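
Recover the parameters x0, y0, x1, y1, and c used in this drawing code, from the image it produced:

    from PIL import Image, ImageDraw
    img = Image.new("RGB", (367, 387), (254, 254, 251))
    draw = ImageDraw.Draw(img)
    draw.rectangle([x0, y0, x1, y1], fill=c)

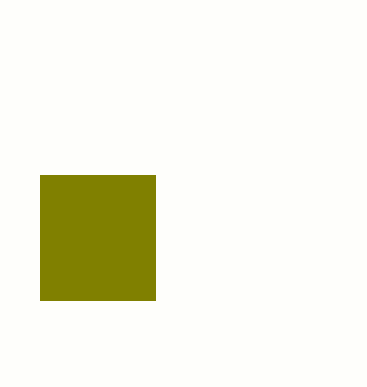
x0 = 40, y0 = 175, x1 = 155, y1 = 300, c = 'olive'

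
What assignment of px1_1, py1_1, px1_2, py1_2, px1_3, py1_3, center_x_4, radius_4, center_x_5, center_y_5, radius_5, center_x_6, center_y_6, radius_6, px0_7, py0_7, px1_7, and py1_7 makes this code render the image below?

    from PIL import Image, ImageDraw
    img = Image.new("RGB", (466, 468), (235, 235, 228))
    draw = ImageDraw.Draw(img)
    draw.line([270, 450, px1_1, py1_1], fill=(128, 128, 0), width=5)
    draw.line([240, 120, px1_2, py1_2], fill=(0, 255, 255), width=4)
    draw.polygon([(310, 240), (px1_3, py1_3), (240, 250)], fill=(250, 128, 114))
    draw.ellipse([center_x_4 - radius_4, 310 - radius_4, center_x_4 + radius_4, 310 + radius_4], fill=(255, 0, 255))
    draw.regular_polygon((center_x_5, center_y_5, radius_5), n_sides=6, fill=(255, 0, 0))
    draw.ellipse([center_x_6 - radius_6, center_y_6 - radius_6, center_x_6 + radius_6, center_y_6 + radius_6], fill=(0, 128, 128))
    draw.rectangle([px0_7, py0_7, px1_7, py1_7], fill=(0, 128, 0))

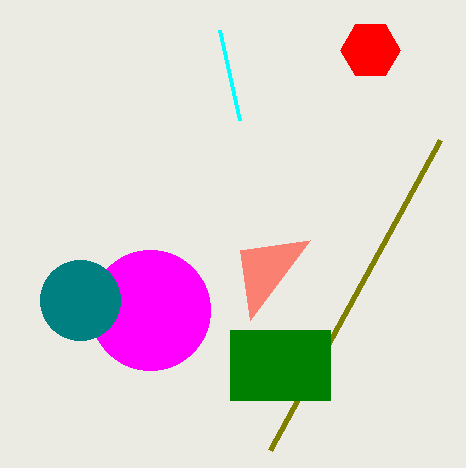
px1_1 = 440; py1_1 = 140; px1_2 = 220; py1_2 = 30; px1_3 = 250; py1_3 = 320; center_x_4 = 150; radius_4 = 60; center_x_5 = 370; center_y_5 = 50; radius_5 = 30; center_x_6 = 80; center_y_6 = 300; radius_6 = 40; px0_7 = 230; py0_7 = 330; px1_7 = 330; py1_7 = 400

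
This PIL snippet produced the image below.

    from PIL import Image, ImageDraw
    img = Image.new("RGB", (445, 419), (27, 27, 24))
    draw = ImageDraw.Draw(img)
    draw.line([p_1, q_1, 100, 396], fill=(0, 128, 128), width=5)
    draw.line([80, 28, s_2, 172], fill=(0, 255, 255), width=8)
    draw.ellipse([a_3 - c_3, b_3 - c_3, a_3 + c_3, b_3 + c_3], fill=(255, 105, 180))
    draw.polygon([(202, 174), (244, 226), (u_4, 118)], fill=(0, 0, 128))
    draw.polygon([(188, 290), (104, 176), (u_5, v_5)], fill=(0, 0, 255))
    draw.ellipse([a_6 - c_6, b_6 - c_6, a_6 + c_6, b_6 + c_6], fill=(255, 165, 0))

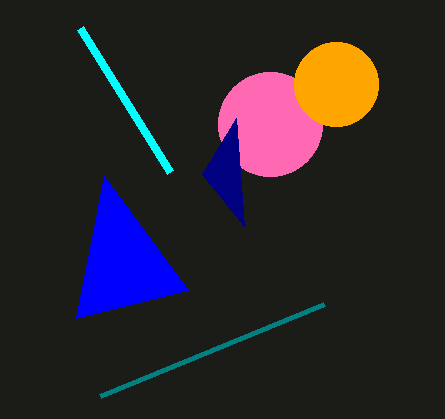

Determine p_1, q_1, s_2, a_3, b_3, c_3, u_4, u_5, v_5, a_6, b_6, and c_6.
p_1 = 324; q_1 = 304; s_2 = 170; a_3 = 270; b_3 = 124; c_3 = 52; u_4 = 236; u_5 = 76; v_5 = 318; a_6 = 336; b_6 = 84; c_6 = 42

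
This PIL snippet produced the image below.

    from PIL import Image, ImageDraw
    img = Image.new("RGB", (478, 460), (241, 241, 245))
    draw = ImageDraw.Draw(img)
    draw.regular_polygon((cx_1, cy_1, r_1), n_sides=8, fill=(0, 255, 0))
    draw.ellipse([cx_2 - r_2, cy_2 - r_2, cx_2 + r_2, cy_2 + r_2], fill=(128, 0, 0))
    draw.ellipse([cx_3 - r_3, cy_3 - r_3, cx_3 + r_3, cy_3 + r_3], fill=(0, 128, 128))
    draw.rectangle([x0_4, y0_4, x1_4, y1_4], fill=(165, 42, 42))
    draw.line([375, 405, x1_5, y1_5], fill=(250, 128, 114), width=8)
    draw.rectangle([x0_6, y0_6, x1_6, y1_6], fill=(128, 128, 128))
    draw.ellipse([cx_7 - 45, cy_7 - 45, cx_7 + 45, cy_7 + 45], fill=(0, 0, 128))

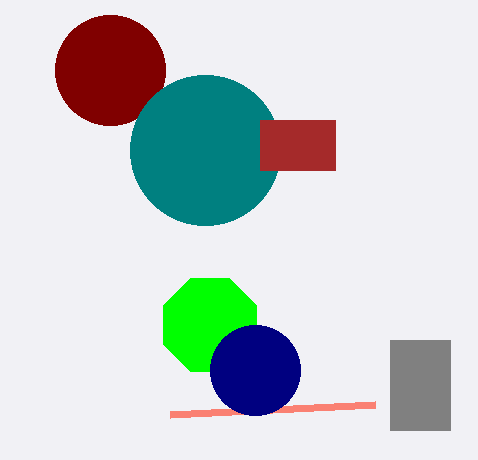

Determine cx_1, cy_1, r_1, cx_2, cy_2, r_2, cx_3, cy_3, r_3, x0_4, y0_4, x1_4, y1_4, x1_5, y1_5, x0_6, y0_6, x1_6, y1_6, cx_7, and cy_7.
cx_1 = 210; cy_1 = 325; r_1 = 50; cx_2 = 110; cy_2 = 70; r_2 = 55; cx_3 = 205; cy_3 = 150; r_3 = 75; x0_4 = 260; y0_4 = 120; x1_4 = 335; y1_4 = 170; x1_5 = 170; y1_5 = 415; x0_6 = 390; y0_6 = 340; x1_6 = 450; y1_6 = 430; cx_7 = 255; cy_7 = 370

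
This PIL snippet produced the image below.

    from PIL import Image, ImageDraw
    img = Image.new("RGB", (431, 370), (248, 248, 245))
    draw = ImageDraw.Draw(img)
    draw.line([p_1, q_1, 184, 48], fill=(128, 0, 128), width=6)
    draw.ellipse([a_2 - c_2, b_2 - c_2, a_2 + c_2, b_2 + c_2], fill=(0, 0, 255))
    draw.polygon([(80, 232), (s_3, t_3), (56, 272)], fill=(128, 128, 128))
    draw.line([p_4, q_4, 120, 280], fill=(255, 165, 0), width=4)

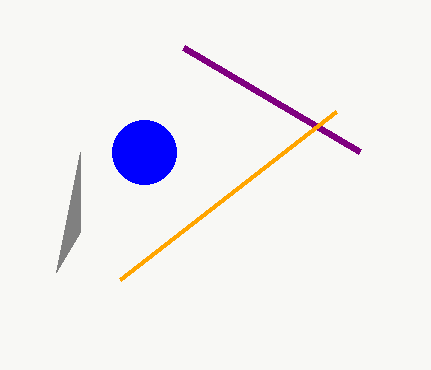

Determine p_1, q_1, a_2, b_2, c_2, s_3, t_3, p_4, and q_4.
p_1 = 360
q_1 = 152
a_2 = 144
b_2 = 152
c_2 = 32
s_3 = 80
t_3 = 152
p_4 = 336
q_4 = 112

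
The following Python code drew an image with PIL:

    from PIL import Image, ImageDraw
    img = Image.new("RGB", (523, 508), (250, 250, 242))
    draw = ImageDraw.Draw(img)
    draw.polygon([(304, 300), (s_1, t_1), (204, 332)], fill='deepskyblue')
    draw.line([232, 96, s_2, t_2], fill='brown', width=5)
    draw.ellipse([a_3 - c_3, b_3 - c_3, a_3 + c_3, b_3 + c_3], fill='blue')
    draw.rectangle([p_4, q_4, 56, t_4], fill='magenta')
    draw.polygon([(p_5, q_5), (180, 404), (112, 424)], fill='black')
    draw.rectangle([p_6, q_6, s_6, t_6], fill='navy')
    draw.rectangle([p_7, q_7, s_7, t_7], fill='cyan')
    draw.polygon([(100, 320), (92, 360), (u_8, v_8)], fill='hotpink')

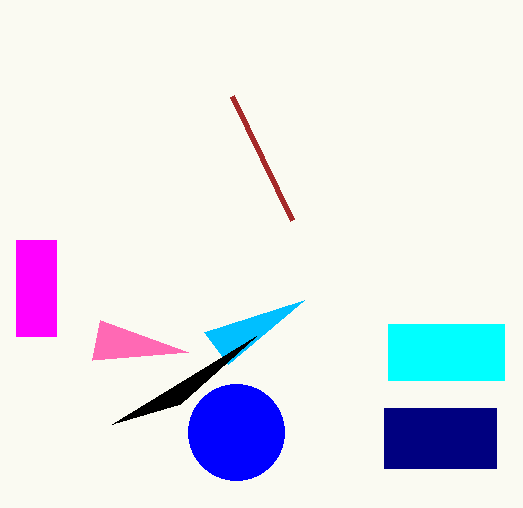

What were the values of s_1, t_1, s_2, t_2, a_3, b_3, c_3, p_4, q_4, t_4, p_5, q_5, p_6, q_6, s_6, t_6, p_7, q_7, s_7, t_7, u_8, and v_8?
s_1 = 228, t_1 = 364, s_2 = 292, t_2 = 220, a_3 = 236, b_3 = 432, c_3 = 48, p_4 = 16, q_4 = 240, t_4 = 336, p_5 = 256, q_5 = 336, p_6 = 384, q_6 = 408, s_6 = 496, t_6 = 468, p_7 = 388, q_7 = 324, s_7 = 504, t_7 = 380, u_8 = 188, v_8 = 352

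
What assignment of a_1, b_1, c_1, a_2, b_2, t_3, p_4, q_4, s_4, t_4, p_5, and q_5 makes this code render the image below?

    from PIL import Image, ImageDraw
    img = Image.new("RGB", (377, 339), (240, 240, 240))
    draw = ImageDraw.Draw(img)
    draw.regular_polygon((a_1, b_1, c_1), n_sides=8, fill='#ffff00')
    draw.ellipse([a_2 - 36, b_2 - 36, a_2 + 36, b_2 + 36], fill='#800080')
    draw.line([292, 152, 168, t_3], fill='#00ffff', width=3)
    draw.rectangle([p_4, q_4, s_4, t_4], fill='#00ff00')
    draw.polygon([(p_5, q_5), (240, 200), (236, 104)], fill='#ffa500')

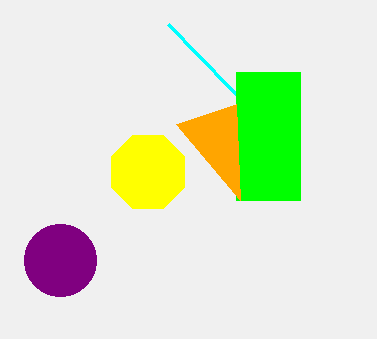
a_1 = 148
b_1 = 172
c_1 = 40
a_2 = 60
b_2 = 260
t_3 = 24
p_4 = 236
q_4 = 72
s_4 = 300
t_4 = 200
p_5 = 176
q_5 = 124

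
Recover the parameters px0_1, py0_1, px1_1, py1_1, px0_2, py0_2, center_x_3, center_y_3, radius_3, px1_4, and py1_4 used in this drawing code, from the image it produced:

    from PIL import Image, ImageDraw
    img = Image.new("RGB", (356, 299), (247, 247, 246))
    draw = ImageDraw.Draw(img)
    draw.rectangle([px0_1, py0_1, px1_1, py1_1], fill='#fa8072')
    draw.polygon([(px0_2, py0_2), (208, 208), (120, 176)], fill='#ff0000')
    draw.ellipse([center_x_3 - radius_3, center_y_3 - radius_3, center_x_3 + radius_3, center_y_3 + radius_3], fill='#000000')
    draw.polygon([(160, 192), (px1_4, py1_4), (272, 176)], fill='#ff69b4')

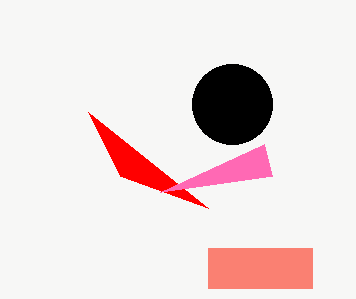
px0_1 = 208, py0_1 = 248, px1_1 = 312, py1_1 = 288, px0_2 = 88, py0_2 = 112, center_x_3 = 232, center_y_3 = 104, radius_3 = 40, px1_4 = 264, py1_4 = 144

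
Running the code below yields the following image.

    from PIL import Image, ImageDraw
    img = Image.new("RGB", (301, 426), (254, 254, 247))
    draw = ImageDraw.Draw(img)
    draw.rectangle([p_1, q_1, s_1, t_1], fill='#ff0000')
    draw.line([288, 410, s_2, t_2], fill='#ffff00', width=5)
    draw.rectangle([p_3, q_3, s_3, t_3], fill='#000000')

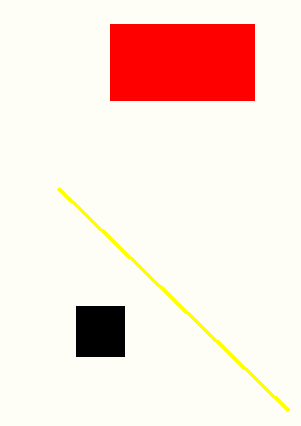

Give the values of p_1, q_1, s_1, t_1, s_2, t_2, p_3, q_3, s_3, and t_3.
p_1 = 110
q_1 = 24
s_1 = 254
t_1 = 100
s_2 = 58
t_2 = 188
p_3 = 76
q_3 = 306
s_3 = 124
t_3 = 356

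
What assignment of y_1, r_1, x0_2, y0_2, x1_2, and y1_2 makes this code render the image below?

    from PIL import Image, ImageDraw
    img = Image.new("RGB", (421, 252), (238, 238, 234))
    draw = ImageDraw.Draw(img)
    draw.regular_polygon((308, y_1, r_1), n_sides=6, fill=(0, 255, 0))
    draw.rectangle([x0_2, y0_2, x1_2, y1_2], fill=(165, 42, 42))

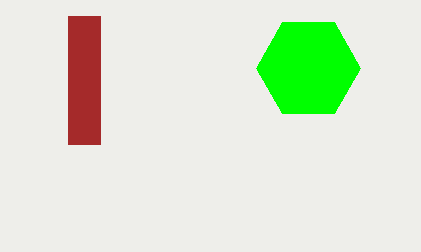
y_1 = 68, r_1 = 52, x0_2 = 68, y0_2 = 16, x1_2 = 100, y1_2 = 144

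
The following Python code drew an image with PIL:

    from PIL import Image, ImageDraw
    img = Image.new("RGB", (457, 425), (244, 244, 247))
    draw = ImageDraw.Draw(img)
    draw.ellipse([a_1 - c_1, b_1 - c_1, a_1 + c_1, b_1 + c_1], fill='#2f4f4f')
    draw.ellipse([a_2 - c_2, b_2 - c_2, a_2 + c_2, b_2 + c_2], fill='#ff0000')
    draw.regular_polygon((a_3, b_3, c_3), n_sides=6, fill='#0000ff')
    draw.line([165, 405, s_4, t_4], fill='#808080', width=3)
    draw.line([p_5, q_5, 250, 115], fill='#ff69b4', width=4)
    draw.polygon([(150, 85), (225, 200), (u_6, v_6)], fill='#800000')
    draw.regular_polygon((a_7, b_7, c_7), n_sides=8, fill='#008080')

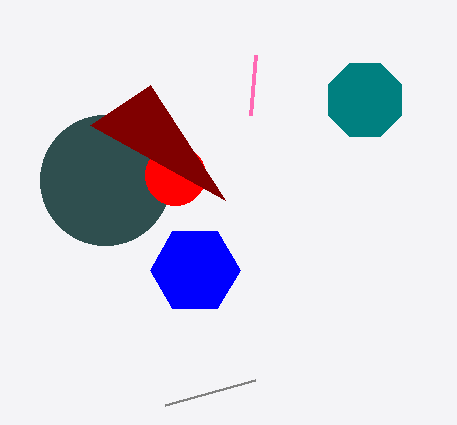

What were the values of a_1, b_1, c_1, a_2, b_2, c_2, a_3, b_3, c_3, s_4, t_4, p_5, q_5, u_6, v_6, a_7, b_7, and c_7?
a_1 = 105; b_1 = 180; c_1 = 65; a_2 = 175; b_2 = 175; c_2 = 30; a_3 = 195; b_3 = 270; c_3 = 45; s_4 = 255; t_4 = 380; p_5 = 255; q_5 = 55; u_6 = 90; v_6 = 125; a_7 = 365; b_7 = 100; c_7 = 40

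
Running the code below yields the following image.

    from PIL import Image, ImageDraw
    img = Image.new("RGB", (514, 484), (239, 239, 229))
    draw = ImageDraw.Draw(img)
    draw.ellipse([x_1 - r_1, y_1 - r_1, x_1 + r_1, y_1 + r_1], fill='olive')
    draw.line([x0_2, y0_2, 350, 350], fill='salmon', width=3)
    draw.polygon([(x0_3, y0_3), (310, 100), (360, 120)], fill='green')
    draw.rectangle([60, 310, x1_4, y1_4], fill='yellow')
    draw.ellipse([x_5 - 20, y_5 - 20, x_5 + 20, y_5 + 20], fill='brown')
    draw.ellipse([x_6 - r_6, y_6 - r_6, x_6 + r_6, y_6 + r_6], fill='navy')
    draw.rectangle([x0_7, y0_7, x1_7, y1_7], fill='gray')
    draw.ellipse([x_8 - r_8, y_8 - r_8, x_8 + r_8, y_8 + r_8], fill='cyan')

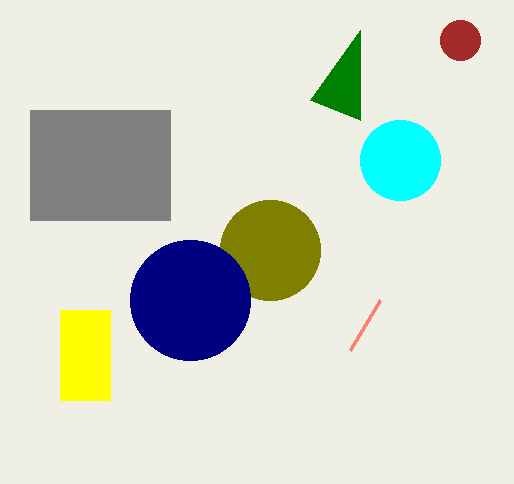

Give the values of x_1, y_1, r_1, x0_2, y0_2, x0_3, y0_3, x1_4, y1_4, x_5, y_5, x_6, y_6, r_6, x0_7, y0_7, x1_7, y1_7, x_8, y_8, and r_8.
x_1 = 270
y_1 = 250
r_1 = 50
x0_2 = 380
y0_2 = 300
x0_3 = 360
y0_3 = 30
x1_4 = 110
y1_4 = 400
x_5 = 460
y_5 = 40
x_6 = 190
y_6 = 300
r_6 = 60
x0_7 = 30
y0_7 = 110
x1_7 = 170
y1_7 = 220
x_8 = 400
y_8 = 160
r_8 = 40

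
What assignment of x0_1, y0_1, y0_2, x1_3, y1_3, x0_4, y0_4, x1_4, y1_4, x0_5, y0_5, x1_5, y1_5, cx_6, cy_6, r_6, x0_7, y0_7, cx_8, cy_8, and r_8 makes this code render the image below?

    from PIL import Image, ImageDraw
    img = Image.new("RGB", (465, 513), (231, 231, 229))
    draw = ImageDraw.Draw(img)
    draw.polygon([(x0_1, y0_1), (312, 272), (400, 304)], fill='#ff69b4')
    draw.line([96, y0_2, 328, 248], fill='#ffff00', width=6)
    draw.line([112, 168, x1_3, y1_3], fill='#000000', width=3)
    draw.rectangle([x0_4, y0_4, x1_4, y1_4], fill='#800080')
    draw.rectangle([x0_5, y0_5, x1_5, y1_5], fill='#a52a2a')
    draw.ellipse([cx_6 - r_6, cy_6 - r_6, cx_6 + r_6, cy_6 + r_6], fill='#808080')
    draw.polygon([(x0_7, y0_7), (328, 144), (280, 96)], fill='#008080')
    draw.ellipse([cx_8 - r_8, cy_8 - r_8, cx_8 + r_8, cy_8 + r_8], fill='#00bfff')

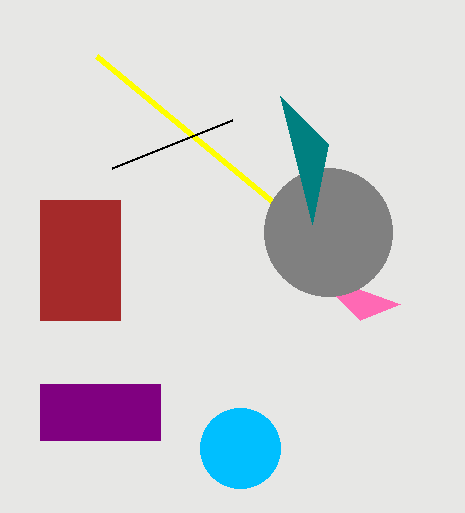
x0_1 = 360
y0_1 = 320
y0_2 = 56
x1_3 = 232
y1_3 = 120
x0_4 = 40
y0_4 = 384
x1_4 = 160
y1_4 = 440
x0_5 = 40
y0_5 = 200
x1_5 = 120
y1_5 = 320
cx_6 = 328
cy_6 = 232
r_6 = 64
x0_7 = 312
y0_7 = 224
cx_8 = 240
cy_8 = 448
r_8 = 40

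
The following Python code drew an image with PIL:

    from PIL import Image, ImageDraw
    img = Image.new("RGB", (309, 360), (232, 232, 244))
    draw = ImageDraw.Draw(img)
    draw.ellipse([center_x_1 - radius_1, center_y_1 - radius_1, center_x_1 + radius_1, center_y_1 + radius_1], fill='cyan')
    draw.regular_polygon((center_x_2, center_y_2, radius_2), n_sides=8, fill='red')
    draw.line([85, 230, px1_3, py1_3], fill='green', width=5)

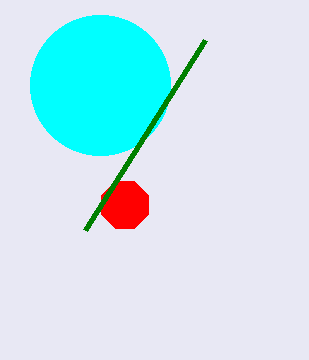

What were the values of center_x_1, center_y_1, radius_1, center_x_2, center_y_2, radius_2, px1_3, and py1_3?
center_x_1 = 100
center_y_1 = 85
radius_1 = 70
center_x_2 = 125
center_y_2 = 205
radius_2 = 25
px1_3 = 205
py1_3 = 40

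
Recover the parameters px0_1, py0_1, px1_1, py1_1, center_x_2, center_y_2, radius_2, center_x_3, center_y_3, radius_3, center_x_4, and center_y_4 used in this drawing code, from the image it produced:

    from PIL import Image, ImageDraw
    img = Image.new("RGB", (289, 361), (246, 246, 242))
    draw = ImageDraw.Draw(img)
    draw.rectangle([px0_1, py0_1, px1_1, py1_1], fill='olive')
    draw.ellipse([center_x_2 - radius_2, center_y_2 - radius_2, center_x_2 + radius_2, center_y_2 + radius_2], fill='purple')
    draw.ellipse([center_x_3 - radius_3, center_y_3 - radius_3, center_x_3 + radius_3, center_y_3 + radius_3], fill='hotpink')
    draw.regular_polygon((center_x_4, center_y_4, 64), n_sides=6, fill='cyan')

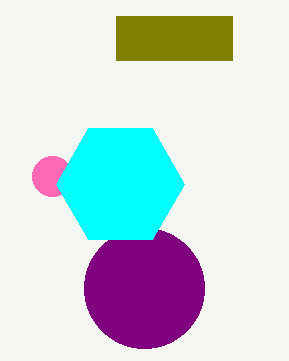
px0_1 = 116; py0_1 = 16; px1_1 = 232; py1_1 = 60; center_x_2 = 144; center_y_2 = 288; radius_2 = 60; center_x_3 = 52; center_y_3 = 176; radius_3 = 20; center_x_4 = 120; center_y_4 = 184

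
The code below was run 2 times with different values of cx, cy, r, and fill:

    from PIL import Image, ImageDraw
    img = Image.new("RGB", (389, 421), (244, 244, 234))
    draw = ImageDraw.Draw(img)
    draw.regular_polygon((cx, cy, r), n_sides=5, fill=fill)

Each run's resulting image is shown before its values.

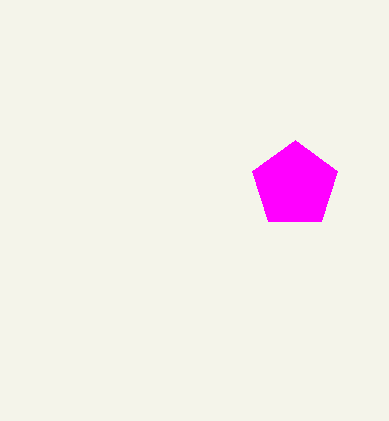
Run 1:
cx = 295, cy = 185, r = 45, fill = 'magenta'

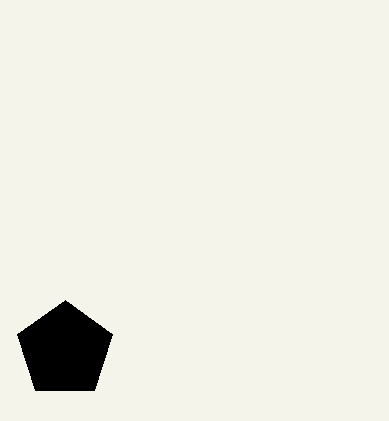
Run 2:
cx = 65
cy = 350
r = 50
fill = 'black'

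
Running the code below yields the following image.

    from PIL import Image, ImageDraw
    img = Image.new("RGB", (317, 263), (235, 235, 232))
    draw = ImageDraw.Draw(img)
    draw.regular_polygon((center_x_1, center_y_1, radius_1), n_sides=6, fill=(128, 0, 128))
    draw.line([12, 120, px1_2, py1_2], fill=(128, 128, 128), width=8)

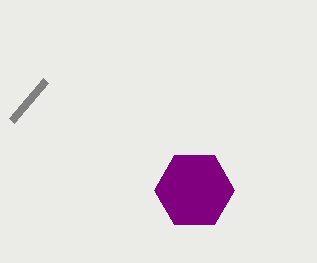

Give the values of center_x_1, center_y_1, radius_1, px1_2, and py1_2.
center_x_1 = 194, center_y_1 = 190, radius_1 = 40, px1_2 = 46, py1_2 = 80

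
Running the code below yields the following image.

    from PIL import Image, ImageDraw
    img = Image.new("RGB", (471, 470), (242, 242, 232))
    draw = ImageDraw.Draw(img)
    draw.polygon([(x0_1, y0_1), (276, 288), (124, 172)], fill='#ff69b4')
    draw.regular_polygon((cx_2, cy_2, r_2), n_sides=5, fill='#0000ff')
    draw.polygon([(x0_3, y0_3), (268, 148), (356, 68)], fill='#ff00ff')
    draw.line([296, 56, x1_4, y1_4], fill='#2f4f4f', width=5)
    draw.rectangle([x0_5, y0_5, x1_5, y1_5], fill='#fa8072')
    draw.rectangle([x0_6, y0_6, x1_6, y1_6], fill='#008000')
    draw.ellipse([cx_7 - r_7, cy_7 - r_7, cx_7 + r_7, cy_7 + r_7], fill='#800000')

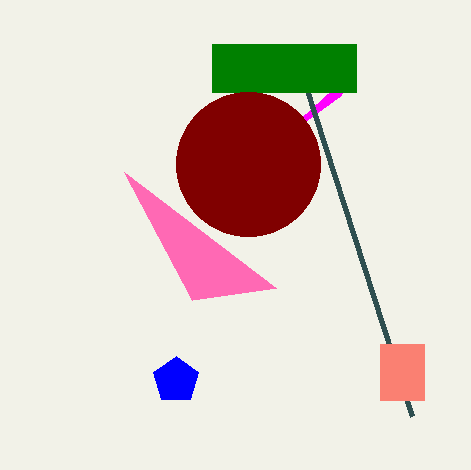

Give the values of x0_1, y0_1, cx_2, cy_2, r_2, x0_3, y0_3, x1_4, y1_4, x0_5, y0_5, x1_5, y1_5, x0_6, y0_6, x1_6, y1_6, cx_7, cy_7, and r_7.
x0_1 = 192, y0_1 = 300, cx_2 = 176, cy_2 = 380, r_2 = 24, x0_3 = 340, y0_3 = 96, x1_4 = 412, y1_4 = 416, x0_5 = 380, y0_5 = 344, x1_5 = 424, y1_5 = 400, x0_6 = 212, y0_6 = 44, x1_6 = 356, y1_6 = 92, cx_7 = 248, cy_7 = 164, r_7 = 72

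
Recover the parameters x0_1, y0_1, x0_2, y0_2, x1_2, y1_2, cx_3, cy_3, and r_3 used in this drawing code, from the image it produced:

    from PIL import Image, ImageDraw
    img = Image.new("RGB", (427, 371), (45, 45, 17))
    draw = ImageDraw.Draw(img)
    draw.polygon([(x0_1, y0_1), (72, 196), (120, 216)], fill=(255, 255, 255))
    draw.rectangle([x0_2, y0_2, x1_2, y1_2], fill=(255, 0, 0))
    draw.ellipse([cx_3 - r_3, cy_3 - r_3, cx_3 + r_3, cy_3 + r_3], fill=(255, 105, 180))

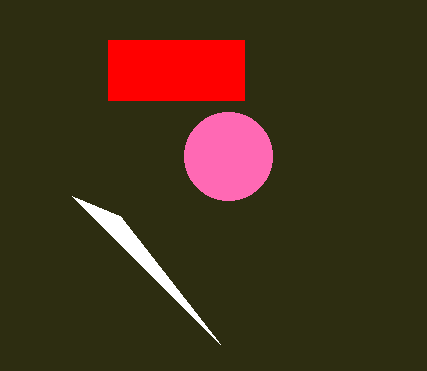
x0_1 = 220
y0_1 = 344
x0_2 = 108
y0_2 = 40
x1_2 = 244
y1_2 = 100
cx_3 = 228
cy_3 = 156
r_3 = 44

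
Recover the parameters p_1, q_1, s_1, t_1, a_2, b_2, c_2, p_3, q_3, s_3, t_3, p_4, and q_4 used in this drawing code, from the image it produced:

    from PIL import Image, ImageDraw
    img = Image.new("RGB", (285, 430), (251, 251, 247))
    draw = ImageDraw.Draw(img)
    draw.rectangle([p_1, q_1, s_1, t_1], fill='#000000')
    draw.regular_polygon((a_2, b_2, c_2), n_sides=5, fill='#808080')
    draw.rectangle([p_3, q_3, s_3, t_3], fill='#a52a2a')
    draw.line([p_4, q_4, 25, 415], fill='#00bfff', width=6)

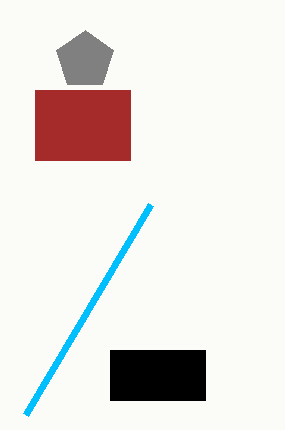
p_1 = 110, q_1 = 350, s_1 = 205, t_1 = 400, a_2 = 85, b_2 = 60, c_2 = 30, p_3 = 35, q_3 = 90, s_3 = 130, t_3 = 160, p_4 = 150, q_4 = 205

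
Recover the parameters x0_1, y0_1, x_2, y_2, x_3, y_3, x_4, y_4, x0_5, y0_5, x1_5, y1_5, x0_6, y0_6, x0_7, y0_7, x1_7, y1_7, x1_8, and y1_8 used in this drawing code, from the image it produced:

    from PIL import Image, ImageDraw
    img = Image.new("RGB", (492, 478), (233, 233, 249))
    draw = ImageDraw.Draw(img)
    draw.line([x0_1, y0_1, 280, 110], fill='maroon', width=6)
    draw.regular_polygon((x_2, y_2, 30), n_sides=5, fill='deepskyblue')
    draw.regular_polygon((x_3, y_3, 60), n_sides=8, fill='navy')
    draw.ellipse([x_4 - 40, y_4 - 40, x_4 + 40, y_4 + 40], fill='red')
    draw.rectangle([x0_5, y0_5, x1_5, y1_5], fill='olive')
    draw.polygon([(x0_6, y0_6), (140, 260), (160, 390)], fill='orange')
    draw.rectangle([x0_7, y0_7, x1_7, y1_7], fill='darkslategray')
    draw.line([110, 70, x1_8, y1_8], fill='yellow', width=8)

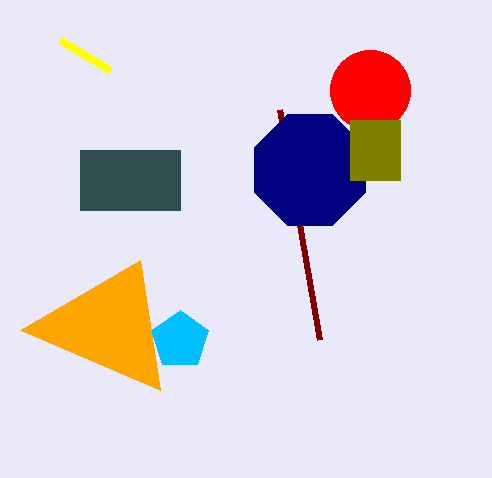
x0_1 = 320, y0_1 = 340, x_2 = 180, y_2 = 340, x_3 = 310, y_3 = 170, x_4 = 370, y_4 = 90, x0_5 = 350, y0_5 = 120, x1_5 = 400, y1_5 = 180, x0_6 = 20, y0_6 = 330, x0_7 = 80, y0_7 = 150, x1_7 = 180, y1_7 = 210, x1_8 = 60, y1_8 = 40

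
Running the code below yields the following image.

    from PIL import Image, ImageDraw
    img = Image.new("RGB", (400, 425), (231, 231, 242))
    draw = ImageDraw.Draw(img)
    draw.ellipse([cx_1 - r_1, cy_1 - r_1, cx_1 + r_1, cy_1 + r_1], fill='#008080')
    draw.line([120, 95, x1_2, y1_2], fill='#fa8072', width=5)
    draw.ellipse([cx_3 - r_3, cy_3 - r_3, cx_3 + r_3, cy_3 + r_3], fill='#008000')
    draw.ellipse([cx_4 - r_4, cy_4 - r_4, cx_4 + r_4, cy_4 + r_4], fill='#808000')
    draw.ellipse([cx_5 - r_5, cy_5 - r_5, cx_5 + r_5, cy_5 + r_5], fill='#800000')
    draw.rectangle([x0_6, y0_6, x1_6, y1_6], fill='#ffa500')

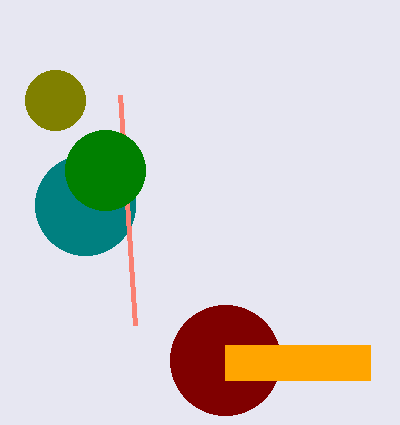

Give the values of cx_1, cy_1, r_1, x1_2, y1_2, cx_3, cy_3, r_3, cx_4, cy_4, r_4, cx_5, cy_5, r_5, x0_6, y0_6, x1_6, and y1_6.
cx_1 = 85; cy_1 = 205; r_1 = 50; x1_2 = 135; y1_2 = 325; cx_3 = 105; cy_3 = 170; r_3 = 40; cx_4 = 55; cy_4 = 100; r_4 = 30; cx_5 = 225; cy_5 = 360; r_5 = 55; x0_6 = 225; y0_6 = 345; x1_6 = 370; y1_6 = 380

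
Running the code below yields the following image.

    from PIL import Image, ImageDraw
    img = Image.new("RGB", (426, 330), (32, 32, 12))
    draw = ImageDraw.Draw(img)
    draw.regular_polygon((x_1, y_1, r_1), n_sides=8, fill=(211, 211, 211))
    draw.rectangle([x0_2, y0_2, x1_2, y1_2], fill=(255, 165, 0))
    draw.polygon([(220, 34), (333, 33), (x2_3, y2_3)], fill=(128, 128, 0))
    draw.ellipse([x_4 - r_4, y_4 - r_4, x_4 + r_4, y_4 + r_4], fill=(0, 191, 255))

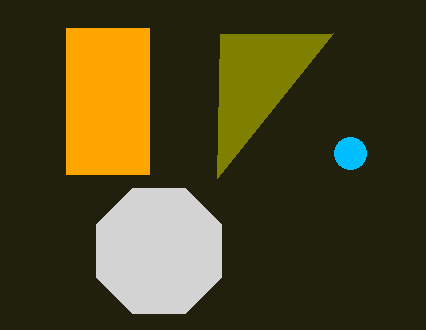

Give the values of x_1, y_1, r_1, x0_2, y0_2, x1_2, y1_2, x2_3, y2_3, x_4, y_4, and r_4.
x_1 = 159, y_1 = 251, r_1 = 68, x0_2 = 66, y0_2 = 28, x1_2 = 149, y1_2 = 174, x2_3 = 217, y2_3 = 178, x_4 = 350, y_4 = 153, r_4 = 16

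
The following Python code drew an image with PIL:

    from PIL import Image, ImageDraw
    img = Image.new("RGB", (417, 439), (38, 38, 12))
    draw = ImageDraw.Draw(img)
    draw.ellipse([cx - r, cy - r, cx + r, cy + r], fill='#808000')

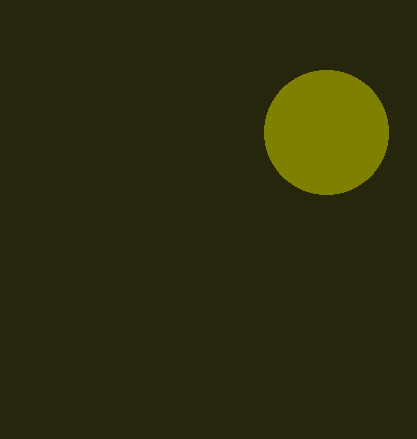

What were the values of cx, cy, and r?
cx = 326, cy = 132, r = 62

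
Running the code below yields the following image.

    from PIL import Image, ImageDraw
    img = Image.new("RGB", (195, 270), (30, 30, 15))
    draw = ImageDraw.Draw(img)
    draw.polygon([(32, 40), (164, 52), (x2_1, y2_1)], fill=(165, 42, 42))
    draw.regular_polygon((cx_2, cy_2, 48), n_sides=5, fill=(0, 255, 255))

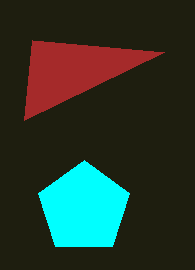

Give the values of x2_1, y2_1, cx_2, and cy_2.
x2_1 = 24; y2_1 = 120; cx_2 = 84; cy_2 = 208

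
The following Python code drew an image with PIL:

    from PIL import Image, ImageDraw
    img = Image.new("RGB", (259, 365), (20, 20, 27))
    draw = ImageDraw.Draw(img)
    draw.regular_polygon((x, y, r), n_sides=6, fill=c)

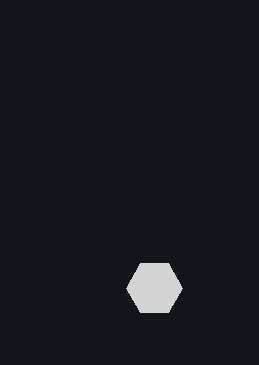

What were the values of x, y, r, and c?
x = 154; y = 288; r = 28; c = 'lightgray'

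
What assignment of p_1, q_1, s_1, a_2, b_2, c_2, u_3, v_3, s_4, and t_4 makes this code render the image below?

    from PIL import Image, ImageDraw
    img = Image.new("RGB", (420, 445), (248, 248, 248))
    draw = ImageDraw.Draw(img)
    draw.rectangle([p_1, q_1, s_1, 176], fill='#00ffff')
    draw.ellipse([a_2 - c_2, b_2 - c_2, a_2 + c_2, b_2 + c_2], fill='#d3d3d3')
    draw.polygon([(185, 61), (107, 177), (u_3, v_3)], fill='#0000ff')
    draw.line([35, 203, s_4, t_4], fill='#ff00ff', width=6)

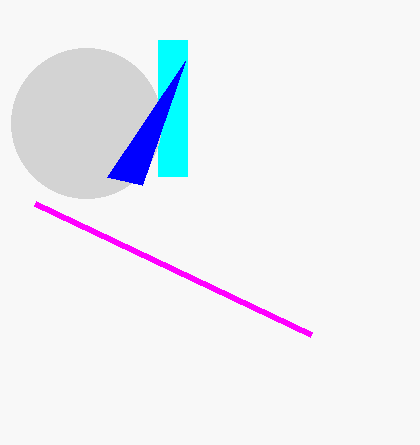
p_1 = 158, q_1 = 40, s_1 = 187, a_2 = 86, b_2 = 123, c_2 = 75, u_3 = 142, v_3 = 185, s_4 = 311, t_4 = 334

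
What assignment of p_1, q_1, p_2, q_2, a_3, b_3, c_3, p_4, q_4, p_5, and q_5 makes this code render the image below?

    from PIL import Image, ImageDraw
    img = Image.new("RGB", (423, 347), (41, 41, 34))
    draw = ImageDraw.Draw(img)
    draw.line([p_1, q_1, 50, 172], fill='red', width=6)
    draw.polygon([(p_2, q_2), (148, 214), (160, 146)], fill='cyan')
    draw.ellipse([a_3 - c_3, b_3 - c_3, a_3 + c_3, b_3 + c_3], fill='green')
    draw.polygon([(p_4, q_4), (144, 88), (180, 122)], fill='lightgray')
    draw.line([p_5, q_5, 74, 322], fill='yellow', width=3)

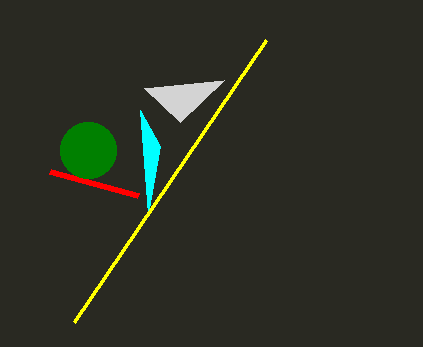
p_1 = 138
q_1 = 196
p_2 = 140
q_2 = 110
a_3 = 88
b_3 = 150
c_3 = 28
p_4 = 224
q_4 = 80
p_5 = 266
q_5 = 40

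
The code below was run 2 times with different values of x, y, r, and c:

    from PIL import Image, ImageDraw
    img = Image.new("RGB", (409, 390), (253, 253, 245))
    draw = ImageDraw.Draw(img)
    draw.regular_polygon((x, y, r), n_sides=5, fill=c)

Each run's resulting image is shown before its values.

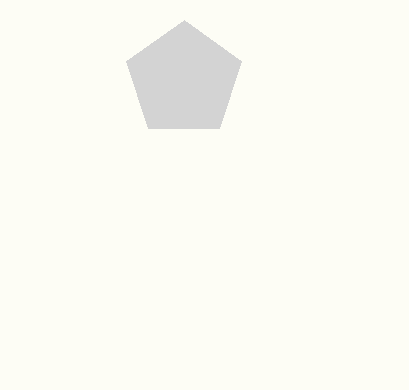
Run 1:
x = 184
y = 80
r = 60
c = 'lightgray'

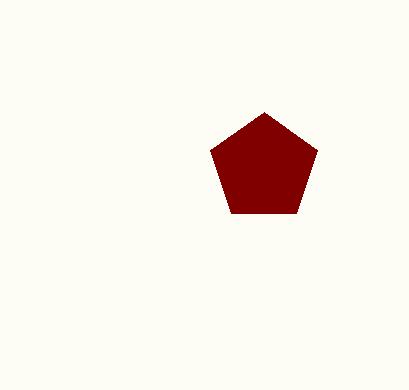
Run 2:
x = 264, y = 168, r = 56, c = 'maroon'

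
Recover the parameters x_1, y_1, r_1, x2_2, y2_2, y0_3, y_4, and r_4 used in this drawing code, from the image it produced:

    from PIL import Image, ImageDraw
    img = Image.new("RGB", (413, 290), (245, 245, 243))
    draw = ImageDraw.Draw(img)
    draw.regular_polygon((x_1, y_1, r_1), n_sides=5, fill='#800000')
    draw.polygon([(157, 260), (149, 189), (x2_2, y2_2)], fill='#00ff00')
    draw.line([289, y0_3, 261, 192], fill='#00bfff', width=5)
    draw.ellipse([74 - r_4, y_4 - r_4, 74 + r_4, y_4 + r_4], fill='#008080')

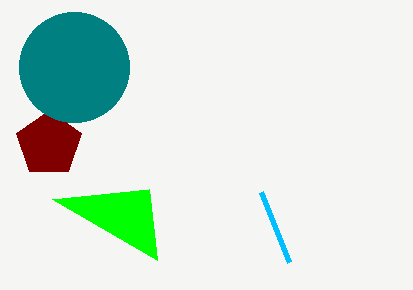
x_1 = 49, y_1 = 144, r_1 = 34, x2_2 = 52, y2_2 = 199, y0_3 = 262, y_4 = 67, r_4 = 55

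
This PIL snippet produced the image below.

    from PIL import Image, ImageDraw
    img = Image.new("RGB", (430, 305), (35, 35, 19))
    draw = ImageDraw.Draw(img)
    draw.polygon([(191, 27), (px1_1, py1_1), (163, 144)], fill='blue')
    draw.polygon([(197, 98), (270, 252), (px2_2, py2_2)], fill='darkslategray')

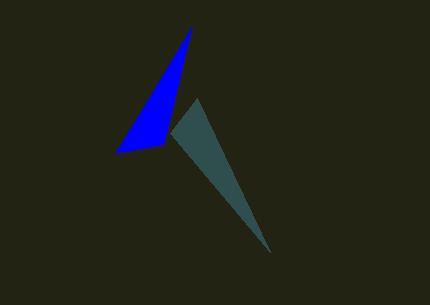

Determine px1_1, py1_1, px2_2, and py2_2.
px1_1 = 115
py1_1 = 153
px2_2 = 170
py2_2 = 133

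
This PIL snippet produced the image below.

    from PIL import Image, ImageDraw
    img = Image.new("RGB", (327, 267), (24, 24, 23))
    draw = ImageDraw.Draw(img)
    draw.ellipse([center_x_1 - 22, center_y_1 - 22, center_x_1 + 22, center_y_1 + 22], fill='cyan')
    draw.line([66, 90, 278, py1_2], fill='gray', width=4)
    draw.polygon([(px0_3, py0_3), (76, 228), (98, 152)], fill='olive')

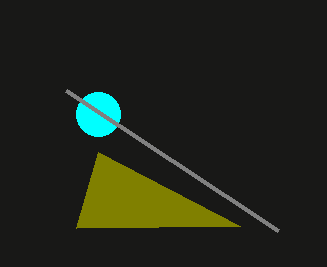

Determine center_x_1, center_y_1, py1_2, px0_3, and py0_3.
center_x_1 = 98; center_y_1 = 114; py1_2 = 230; px0_3 = 240; py0_3 = 226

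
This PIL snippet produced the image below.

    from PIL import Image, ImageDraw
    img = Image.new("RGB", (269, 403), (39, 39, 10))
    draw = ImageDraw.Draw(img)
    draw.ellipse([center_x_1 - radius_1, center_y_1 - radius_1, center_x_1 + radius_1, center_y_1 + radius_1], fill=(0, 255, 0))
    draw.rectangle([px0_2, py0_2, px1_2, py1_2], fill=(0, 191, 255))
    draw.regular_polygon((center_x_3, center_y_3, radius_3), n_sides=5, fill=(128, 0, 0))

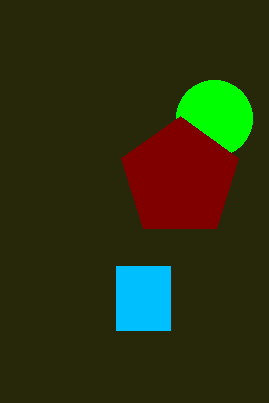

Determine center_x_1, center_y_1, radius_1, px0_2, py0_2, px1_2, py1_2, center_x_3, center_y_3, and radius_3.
center_x_1 = 214, center_y_1 = 118, radius_1 = 38, px0_2 = 116, py0_2 = 266, px1_2 = 170, py1_2 = 330, center_x_3 = 180, center_y_3 = 178, radius_3 = 62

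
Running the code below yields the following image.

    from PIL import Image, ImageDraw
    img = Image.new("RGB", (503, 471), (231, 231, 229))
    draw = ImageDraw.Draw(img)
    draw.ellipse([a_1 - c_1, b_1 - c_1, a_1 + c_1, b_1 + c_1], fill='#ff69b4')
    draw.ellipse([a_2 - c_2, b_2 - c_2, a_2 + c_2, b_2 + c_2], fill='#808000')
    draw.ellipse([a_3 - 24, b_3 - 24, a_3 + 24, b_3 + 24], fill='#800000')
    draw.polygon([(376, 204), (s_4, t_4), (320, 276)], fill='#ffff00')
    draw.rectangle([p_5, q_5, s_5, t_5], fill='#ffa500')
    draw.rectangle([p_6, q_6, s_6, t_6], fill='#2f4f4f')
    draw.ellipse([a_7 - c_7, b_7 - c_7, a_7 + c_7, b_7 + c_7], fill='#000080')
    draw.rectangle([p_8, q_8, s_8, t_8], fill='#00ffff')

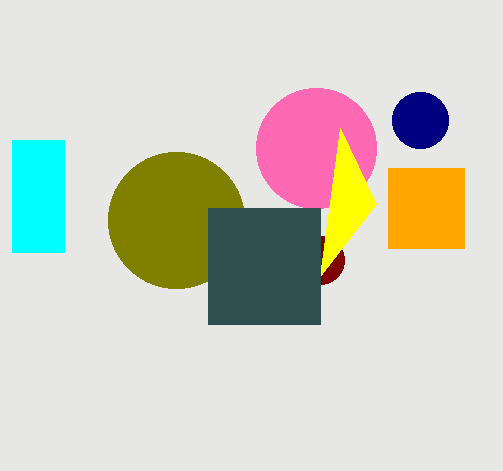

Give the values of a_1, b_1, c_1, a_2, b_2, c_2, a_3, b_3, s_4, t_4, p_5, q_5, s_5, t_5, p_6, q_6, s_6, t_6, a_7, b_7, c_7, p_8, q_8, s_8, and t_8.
a_1 = 316
b_1 = 148
c_1 = 60
a_2 = 176
b_2 = 220
c_2 = 68
a_3 = 320
b_3 = 260
s_4 = 340
t_4 = 128
p_5 = 388
q_5 = 168
s_5 = 464
t_5 = 248
p_6 = 208
q_6 = 208
s_6 = 320
t_6 = 324
a_7 = 420
b_7 = 120
c_7 = 28
p_8 = 12
q_8 = 140
s_8 = 64
t_8 = 252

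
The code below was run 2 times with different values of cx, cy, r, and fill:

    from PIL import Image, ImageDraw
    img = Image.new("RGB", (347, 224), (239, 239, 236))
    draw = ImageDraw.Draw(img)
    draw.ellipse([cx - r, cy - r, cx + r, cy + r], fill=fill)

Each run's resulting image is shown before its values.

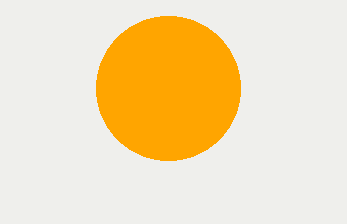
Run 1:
cx = 168, cy = 88, r = 72, fill = 'orange'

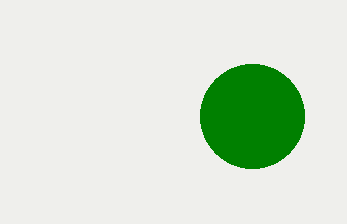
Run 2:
cx = 252; cy = 116; r = 52; fill = 'green'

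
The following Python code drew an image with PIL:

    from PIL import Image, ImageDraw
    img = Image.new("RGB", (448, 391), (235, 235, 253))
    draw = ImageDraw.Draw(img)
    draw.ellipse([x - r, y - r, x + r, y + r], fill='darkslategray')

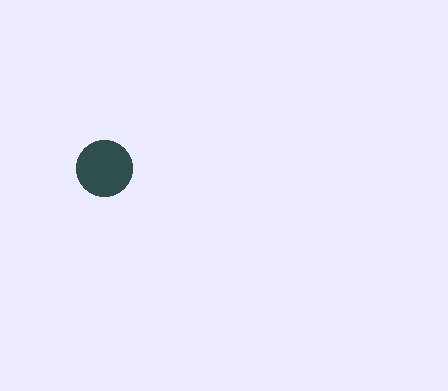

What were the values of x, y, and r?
x = 104, y = 168, r = 28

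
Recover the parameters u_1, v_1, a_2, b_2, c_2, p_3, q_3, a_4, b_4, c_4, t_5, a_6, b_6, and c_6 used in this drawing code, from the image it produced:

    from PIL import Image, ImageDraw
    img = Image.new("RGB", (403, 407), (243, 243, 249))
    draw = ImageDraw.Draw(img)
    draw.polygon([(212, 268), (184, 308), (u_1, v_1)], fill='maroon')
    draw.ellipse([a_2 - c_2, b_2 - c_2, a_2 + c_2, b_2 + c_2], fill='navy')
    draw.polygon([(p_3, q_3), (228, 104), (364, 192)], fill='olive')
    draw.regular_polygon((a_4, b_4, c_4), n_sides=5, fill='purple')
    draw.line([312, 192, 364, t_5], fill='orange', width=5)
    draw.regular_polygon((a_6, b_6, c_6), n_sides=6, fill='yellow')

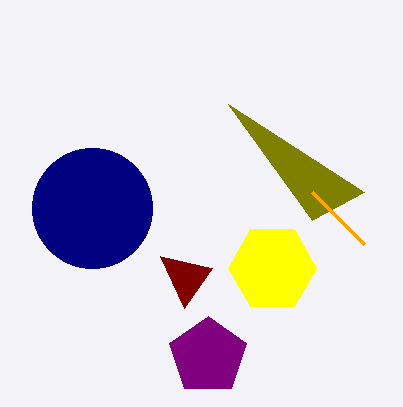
u_1 = 160; v_1 = 256; a_2 = 92; b_2 = 208; c_2 = 60; p_3 = 312; q_3 = 220; a_4 = 208; b_4 = 356; c_4 = 40; t_5 = 244; a_6 = 272; b_6 = 268; c_6 = 44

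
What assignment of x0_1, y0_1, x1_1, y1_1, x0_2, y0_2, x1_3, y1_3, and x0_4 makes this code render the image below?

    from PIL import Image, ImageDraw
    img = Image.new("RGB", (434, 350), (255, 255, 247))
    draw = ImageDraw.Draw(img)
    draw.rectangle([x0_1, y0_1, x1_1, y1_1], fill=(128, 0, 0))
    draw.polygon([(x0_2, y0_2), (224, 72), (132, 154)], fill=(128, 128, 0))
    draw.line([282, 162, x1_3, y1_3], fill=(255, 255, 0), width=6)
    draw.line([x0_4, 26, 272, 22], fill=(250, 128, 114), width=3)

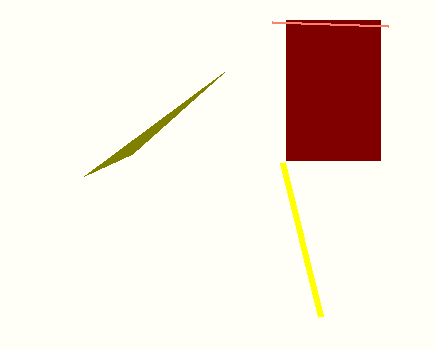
x0_1 = 286
y0_1 = 20
x1_1 = 380
y1_1 = 160
x0_2 = 84
y0_2 = 176
x1_3 = 320
y1_3 = 316
x0_4 = 388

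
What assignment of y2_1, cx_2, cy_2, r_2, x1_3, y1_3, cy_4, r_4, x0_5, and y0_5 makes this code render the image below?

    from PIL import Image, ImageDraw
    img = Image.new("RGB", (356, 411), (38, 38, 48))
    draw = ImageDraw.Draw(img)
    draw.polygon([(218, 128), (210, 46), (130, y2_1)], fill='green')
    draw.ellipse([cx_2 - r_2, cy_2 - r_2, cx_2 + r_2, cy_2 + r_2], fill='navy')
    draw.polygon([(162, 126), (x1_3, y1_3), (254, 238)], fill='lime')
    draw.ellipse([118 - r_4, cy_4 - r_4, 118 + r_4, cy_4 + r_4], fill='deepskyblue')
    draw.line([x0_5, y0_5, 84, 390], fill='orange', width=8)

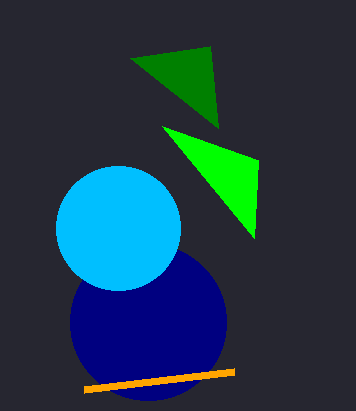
y2_1 = 58, cx_2 = 148, cy_2 = 322, r_2 = 78, x1_3 = 258, y1_3 = 160, cy_4 = 228, r_4 = 62, x0_5 = 234, y0_5 = 372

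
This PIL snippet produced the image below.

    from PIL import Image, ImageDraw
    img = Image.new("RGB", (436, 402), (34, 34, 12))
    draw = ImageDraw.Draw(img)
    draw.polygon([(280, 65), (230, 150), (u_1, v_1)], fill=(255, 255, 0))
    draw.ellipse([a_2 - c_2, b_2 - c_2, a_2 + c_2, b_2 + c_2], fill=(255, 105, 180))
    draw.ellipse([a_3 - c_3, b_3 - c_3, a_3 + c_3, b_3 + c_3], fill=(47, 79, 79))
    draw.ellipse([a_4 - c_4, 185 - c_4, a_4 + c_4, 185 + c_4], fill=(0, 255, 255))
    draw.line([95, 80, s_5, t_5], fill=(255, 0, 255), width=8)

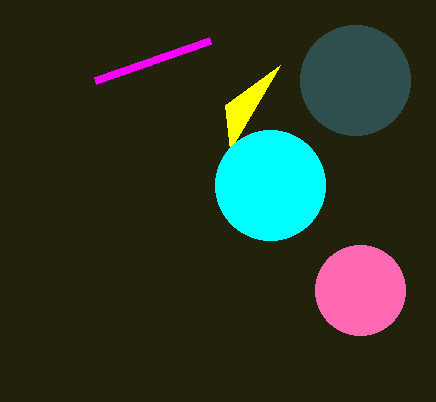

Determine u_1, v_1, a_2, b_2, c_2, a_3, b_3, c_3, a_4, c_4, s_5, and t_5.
u_1 = 225
v_1 = 105
a_2 = 360
b_2 = 290
c_2 = 45
a_3 = 355
b_3 = 80
c_3 = 55
a_4 = 270
c_4 = 55
s_5 = 210
t_5 = 40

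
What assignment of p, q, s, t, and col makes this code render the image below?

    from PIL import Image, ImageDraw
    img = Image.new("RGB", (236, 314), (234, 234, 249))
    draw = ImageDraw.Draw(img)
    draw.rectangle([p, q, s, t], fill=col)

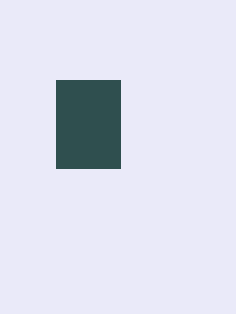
p = 56; q = 80; s = 120; t = 168; col = 'darkslategray'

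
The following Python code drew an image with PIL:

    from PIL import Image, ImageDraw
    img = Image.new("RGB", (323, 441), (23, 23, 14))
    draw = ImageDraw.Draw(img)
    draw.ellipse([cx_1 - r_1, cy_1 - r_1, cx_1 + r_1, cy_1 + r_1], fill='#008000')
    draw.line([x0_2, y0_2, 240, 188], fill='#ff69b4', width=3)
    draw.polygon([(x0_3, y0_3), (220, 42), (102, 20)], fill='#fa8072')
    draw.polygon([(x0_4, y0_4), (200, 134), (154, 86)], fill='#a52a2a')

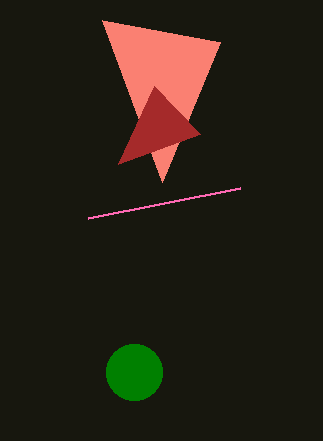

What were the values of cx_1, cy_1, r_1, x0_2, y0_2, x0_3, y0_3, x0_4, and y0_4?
cx_1 = 134, cy_1 = 372, r_1 = 28, x0_2 = 88, y0_2 = 218, x0_3 = 162, y0_3 = 182, x0_4 = 118, y0_4 = 164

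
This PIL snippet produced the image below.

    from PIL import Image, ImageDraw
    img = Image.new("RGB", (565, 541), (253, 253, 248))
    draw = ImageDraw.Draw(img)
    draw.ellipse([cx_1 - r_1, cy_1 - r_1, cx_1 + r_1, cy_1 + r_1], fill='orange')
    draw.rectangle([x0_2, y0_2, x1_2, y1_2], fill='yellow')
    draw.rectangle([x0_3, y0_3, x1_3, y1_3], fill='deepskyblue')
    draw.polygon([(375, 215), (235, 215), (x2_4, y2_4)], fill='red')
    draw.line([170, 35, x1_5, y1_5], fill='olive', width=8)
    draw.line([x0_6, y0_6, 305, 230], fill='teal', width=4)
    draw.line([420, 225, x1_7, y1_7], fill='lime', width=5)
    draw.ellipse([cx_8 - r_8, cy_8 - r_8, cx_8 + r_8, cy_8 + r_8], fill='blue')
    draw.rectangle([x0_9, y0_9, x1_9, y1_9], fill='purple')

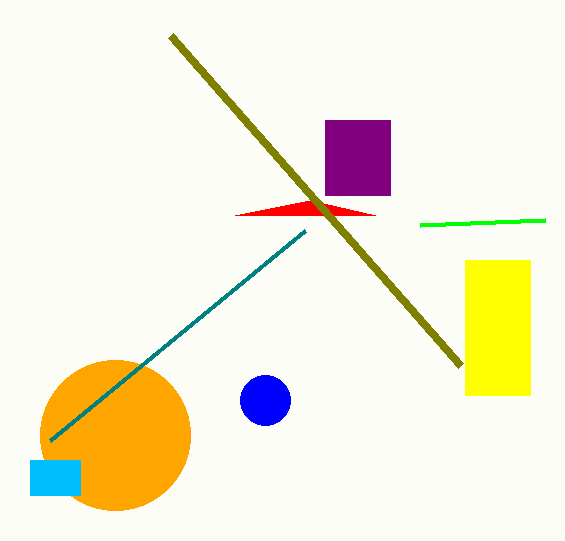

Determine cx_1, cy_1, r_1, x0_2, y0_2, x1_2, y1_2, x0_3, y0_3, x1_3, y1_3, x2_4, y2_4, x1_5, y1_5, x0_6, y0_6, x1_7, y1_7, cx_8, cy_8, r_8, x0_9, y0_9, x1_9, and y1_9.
cx_1 = 115
cy_1 = 435
r_1 = 75
x0_2 = 465
y0_2 = 260
x1_2 = 530
y1_2 = 395
x0_3 = 30
y0_3 = 460
x1_3 = 80
y1_3 = 495
x2_4 = 310
y2_4 = 200
x1_5 = 460
y1_5 = 365
x0_6 = 50
y0_6 = 440
x1_7 = 545
y1_7 = 220
cx_8 = 265
cy_8 = 400
r_8 = 25
x0_9 = 325
y0_9 = 120
x1_9 = 390
y1_9 = 195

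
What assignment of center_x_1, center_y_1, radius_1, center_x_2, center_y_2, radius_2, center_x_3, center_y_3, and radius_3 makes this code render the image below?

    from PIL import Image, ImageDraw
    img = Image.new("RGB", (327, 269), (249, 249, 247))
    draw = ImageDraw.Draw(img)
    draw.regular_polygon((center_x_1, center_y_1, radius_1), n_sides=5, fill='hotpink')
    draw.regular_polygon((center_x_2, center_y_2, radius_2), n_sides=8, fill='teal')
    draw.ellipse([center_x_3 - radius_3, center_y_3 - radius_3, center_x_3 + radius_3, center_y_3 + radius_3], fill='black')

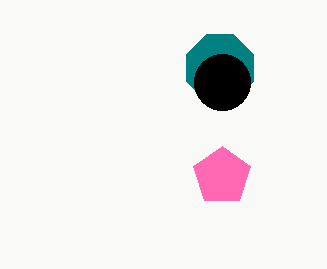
center_x_1 = 222; center_y_1 = 176; radius_1 = 30; center_x_2 = 220; center_y_2 = 68; radius_2 = 36; center_x_3 = 222; center_y_3 = 82; radius_3 = 28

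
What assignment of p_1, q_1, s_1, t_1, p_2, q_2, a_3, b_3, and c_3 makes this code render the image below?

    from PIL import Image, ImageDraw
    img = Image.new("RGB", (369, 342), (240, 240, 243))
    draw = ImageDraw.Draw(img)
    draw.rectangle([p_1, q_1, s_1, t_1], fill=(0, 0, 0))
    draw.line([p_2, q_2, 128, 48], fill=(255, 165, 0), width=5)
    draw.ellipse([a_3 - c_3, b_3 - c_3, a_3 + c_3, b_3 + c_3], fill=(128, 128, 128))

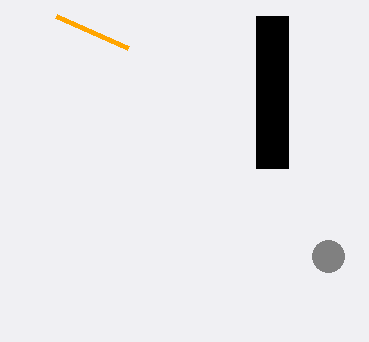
p_1 = 256; q_1 = 16; s_1 = 288; t_1 = 168; p_2 = 56; q_2 = 16; a_3 = 328; b_3 = 256; c_3 = 16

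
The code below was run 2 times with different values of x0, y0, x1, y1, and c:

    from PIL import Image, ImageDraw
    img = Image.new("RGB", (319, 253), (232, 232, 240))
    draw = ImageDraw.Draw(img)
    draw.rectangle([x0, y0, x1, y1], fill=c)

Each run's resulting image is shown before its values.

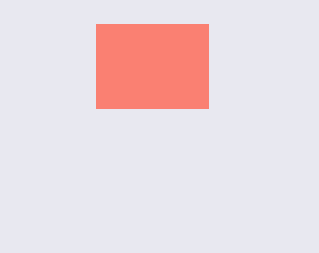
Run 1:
x0 = 96, y0 = 24, x1 = 208, y1 = 108, c = 'salmon'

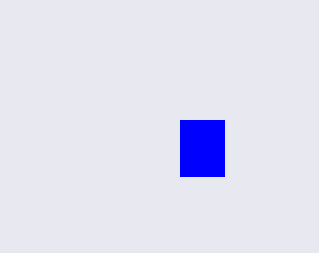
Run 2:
x0 = 180
y0 = 120
x1 = 224
y1 = 176
c = 'blue'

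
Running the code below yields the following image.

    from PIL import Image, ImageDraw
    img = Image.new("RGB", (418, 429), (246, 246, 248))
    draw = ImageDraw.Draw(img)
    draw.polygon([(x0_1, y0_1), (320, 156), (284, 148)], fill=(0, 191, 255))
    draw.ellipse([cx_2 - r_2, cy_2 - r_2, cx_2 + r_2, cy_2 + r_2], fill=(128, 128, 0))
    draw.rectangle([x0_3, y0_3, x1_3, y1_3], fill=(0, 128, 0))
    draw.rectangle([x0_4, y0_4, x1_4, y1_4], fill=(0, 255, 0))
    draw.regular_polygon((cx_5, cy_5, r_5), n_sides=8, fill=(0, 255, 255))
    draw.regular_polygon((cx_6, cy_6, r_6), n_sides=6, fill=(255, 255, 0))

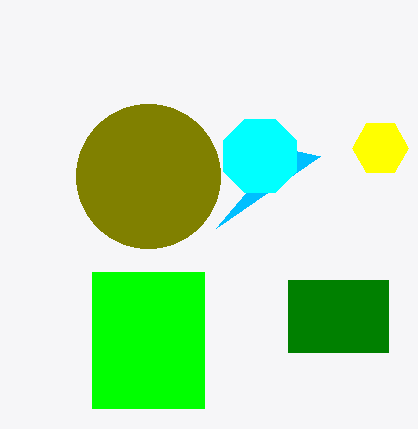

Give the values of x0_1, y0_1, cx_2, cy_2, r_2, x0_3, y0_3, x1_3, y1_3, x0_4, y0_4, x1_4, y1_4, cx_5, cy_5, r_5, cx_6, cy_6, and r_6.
x0_1 = 216, y0_1 = 228, cx_2 = 148, cy_2 = 176, r_2 = 72, x0_3 = 288, y0_3 = 280, x1_3 = 388, y1_3 = 352, x0_4 = 92, y0_4 = 272, x1_4 = 204, y1_4 = 408, cx_5 = 260, cy_5 = 156, r_5 = 40, cx_6 = 380, cy_6 = 148, r_6 = 28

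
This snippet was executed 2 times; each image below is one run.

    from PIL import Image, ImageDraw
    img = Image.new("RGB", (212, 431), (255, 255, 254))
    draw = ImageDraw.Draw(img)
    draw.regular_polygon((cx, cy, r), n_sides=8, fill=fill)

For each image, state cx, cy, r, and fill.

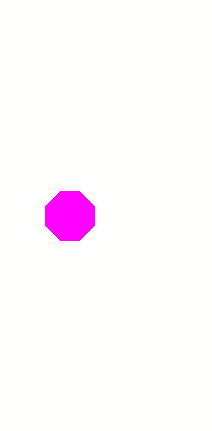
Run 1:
cx = 70; cy = 216; r = 26; fill = 'magenta'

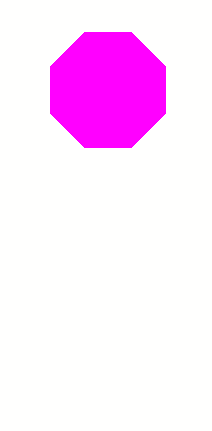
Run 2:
cx = 108
cy = 90
r = 62
fill = 'magenta'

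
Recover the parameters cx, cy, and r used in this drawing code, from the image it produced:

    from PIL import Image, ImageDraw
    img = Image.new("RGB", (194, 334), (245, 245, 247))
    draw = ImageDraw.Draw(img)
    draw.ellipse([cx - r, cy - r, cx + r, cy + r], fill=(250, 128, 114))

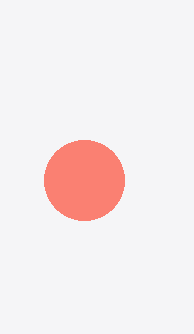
cx = 84; cy = 180; r = 40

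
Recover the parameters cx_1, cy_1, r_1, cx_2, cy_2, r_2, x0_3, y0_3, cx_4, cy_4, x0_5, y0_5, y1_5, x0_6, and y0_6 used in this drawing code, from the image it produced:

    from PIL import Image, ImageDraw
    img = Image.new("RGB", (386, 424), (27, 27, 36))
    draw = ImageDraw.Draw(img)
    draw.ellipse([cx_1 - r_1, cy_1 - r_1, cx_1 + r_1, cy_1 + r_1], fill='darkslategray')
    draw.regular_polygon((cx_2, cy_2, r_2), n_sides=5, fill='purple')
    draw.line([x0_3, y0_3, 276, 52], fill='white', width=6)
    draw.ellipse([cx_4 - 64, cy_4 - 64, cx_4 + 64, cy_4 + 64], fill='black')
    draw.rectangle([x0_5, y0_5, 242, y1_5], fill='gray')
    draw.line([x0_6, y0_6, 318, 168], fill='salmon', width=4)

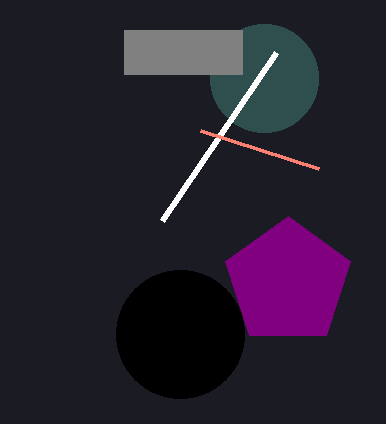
cx_1 = 264, cy_1 = 78, r_1 = 54, cx_2 = 288, cy_2 = 282, r_2 = 66, x0_3 = 162, y0_3 = 220, cx_4 = 180, cy_4 = 334, x0_5 = 124, y0_5 = 30, y1_5 = 74, x0_6 = 200, y0_6 = 130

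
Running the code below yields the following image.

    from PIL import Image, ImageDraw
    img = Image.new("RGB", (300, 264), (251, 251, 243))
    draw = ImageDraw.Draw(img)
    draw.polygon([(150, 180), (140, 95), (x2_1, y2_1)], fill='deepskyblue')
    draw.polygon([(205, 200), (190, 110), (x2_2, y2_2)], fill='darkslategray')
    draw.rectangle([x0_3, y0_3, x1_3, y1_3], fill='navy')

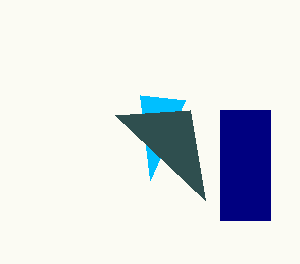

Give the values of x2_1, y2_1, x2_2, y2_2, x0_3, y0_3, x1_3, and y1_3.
x2_1 = 185, y2_1 = 100, x2_2 = 115, y2_2 = 115, x0_3 = 220, y0_3 = 110, x1_3 = 270, y1_3 = 220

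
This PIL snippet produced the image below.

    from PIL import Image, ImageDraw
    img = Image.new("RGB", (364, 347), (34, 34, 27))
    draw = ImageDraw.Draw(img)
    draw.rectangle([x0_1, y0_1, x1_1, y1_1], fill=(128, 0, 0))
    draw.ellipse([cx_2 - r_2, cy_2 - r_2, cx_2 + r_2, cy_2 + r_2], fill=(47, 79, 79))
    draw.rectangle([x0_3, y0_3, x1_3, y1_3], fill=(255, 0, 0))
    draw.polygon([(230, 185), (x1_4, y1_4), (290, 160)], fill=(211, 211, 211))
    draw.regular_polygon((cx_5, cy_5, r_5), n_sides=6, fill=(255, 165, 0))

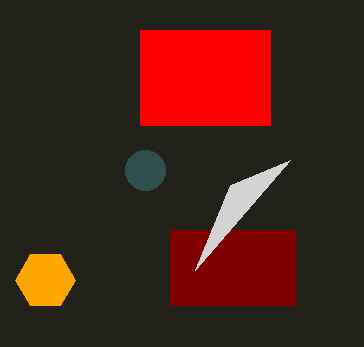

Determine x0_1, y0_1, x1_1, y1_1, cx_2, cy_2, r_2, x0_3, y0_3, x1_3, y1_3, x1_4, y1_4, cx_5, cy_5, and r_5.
x0_1 = 170
y0_1 = 230
x1_1 = 295
y1_1 = 305
cx_2 = 145
cy_2 = 170
r_2 = 20
x0_3 = 140
y0_3 = 30
x1_3 = 270
y1_3 = 125
x1_4 = 195
y1_4 = 270
cx_5 = 45
cy_5 = 280
r_5 = 30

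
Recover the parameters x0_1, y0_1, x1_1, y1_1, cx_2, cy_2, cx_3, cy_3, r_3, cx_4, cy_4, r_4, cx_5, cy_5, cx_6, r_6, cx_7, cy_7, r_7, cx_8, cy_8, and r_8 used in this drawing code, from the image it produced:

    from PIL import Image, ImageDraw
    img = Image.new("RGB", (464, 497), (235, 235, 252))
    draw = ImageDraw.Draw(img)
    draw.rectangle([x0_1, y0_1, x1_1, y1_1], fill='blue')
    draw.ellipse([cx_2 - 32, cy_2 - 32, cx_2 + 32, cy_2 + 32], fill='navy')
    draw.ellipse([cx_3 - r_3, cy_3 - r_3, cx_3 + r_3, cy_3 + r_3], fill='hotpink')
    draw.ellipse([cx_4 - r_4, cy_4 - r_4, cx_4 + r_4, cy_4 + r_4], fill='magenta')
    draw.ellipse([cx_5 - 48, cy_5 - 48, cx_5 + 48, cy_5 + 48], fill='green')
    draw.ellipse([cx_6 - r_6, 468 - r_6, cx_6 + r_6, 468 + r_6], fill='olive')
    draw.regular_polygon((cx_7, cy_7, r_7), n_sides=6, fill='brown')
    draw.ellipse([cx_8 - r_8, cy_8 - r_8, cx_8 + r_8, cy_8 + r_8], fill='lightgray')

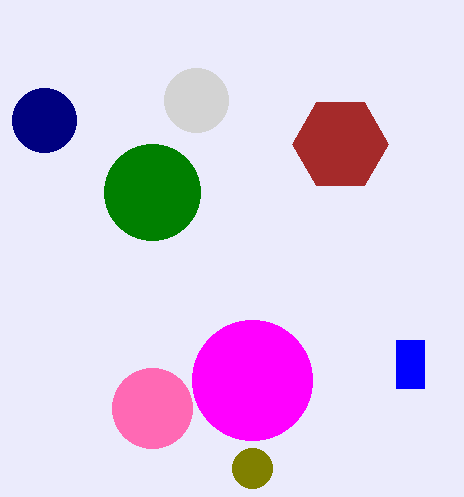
x0_1 = 396
y0_1 = 340
x1_1 = 424
y1_1 = 388
cx_2 = 44
cy_2 = 120
cx_3 = 152
cy_3 = 408
r_3 = 40
cx_4 = 252
cy_4 = 380
r_4 = 60
cx_5 = 152
cy_5 = 192
cx_6 = 252
r_6 = 20
cx_7 = 340
cy_7 = 144
r_7 = 48
cx_8 = 196
cy_8 = 100
r_8 = 32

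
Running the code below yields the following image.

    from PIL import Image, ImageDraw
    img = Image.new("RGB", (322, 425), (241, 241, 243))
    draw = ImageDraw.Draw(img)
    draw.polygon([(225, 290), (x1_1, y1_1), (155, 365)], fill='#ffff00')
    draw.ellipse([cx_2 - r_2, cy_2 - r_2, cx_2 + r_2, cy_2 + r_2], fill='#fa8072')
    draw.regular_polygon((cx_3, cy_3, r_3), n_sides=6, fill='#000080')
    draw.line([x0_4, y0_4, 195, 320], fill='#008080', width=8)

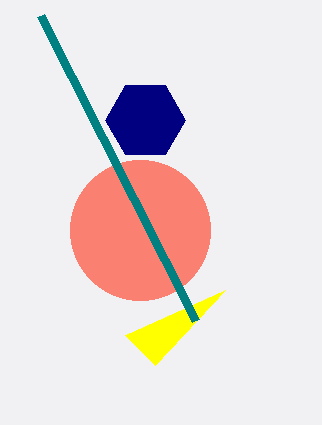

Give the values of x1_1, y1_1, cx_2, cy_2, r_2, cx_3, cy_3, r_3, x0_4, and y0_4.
x1_1 = 125, y1_1 = 335, cx_2 = 140, cy_2 = 230, r_2 = 70, cx_3 = 145, cy_3 = 120, r_3 = 40, x0_4 = 40, y0_4 = 15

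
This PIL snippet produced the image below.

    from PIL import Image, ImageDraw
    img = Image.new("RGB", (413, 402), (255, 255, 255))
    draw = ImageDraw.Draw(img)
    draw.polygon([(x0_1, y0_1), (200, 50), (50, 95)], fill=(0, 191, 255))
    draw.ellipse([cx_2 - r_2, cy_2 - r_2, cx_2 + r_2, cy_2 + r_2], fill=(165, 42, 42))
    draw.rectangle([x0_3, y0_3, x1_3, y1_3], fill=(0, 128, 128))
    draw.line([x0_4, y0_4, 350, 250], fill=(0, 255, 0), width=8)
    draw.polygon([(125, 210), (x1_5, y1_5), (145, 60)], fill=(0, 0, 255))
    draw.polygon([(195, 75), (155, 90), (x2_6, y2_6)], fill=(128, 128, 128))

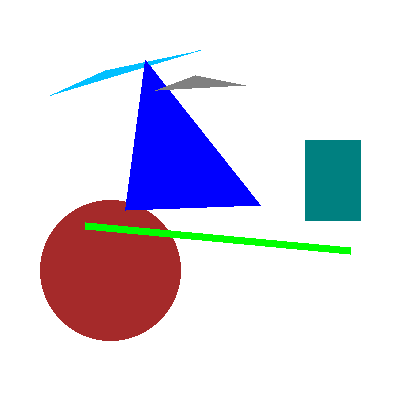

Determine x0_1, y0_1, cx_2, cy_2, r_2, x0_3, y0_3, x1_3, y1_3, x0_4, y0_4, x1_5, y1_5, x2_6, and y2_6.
x0_1 = 105
y0_1 = 70
cx_2 = 110
cy_2 = 270
r_2 = 70
x0_3 = 305
y0_3 = 140
x1_3 = 360
y1_3 = 220
x0_4 = 85
y0_4 = 225
x1_5 = 260
y1_5 = 205
x2_6 = 245
y2_6 = 85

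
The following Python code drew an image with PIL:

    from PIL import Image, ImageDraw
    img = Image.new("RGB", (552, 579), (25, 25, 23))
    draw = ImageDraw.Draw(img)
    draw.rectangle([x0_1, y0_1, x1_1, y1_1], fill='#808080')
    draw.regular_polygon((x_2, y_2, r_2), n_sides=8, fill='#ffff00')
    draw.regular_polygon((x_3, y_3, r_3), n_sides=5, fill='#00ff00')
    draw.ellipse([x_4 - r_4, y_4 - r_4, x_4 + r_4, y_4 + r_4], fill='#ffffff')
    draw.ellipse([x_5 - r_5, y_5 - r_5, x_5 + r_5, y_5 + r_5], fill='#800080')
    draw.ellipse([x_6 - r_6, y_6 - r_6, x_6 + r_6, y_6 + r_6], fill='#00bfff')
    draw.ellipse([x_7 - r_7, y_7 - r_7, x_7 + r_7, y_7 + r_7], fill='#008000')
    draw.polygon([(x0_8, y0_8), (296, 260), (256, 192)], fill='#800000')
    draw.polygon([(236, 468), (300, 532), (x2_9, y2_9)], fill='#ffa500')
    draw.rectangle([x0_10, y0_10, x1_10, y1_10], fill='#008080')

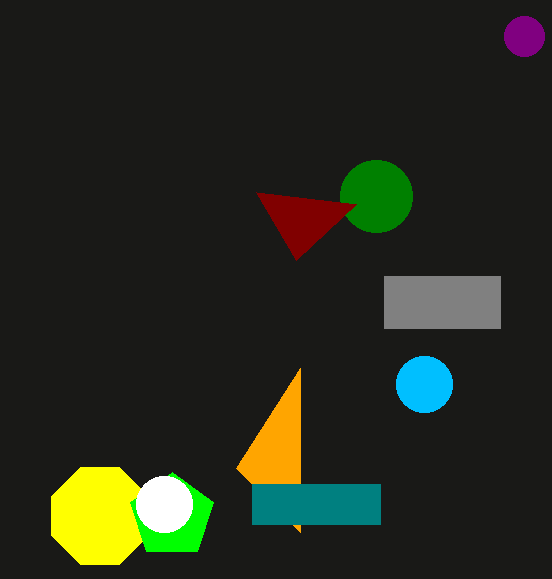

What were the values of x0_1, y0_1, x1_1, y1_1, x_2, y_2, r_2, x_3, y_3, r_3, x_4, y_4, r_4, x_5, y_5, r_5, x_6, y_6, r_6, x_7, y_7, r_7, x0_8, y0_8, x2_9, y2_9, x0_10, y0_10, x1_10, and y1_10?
x0_1 = 384; y0_1 = 276; x1_1 = 500; y1_1 = 328; x_2 = 100; y_2 = 516; r_2 = 52; x_3 = 172; y_3 = 516; r_3 = 44; x_4 = 164; y_4 = 504; r_4 = 28; x_5 = 524; y_5 = 36; r_5 = 20; x_6 = 424; y_6 = 384; r_6 = 28; x_7 = 376; y_7 = 196; r_7 = 36; x0_8 = 356; y0_8 = 204; x2_9 = 300; y2_9 = 368; x0_10 = 252; y0_10 = 484; x1_10 = 380; y1_10 = 524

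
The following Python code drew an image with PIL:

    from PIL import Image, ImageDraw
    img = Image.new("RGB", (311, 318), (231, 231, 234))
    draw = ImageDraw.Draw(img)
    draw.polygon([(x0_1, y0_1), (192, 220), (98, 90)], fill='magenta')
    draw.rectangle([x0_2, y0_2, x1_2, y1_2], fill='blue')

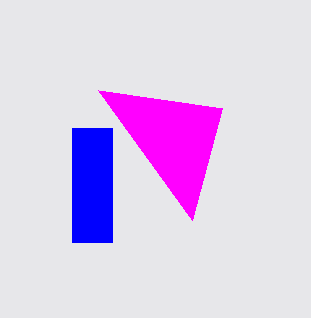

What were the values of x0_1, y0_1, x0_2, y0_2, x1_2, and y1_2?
x0_1 = 222; y0_1 = 108; x0_2 = 72; y0_2 = 128; x1_2 = 112; y1_2 = 242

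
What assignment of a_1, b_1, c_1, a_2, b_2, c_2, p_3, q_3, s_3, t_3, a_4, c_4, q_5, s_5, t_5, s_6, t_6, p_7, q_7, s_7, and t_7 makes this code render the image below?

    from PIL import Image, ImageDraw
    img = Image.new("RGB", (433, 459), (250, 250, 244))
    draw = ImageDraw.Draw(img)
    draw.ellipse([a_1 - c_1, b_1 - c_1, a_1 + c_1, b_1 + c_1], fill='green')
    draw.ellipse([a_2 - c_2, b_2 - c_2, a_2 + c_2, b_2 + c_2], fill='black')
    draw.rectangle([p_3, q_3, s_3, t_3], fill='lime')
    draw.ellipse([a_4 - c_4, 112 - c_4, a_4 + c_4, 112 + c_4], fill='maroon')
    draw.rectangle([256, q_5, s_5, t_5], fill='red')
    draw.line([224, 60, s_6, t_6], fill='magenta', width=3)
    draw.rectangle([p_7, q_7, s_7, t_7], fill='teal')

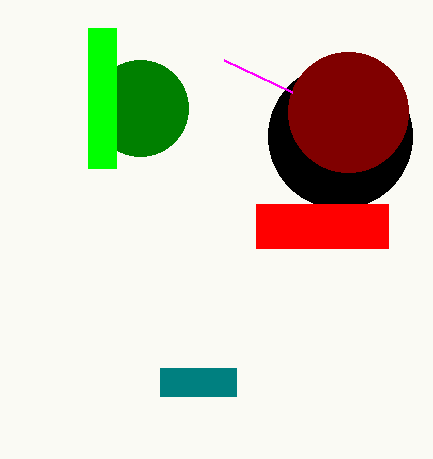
a_1 = 140, b_1 = 108, c_1 = 48, a_2 = 340, b_2 = 136, c_2 = 72, p_3 = 88, q_3 = 28, s_3 = 116, t_3 = 168, a_4 = 348, c_4 = 60, q_5 = 204, s_5 = 388, t_5 = 248, s_6 = 292, t_6 = 92, p_7 = 160, q_7 = 368, s_7 = 236, t_7 = 396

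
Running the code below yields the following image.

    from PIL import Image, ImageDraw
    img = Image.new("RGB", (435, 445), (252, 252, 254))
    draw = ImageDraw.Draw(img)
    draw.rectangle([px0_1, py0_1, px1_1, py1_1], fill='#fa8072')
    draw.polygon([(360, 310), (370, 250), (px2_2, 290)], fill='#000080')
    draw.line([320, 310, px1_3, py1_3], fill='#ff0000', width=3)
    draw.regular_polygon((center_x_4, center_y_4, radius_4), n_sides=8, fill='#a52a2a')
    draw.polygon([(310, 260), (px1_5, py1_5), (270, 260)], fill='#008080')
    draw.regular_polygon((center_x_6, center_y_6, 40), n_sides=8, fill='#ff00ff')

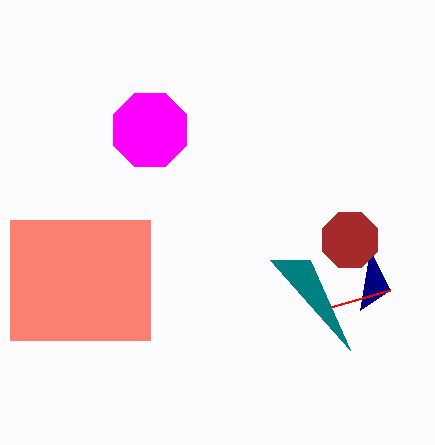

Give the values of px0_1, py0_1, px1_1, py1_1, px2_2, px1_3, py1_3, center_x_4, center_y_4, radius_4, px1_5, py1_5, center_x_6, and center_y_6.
px0_1 = 10
py0_1 = 220
px1_1 = 150
py1_1 = 340
px2_2 = 390
px1_3 = 390
py1_3 = 290
center_x_4 = 350
center_y_4 = 240
radius_4 = 30
px1_5 = 350
py1_5 = 350
center_x_6 = 150
center_y_6 = 130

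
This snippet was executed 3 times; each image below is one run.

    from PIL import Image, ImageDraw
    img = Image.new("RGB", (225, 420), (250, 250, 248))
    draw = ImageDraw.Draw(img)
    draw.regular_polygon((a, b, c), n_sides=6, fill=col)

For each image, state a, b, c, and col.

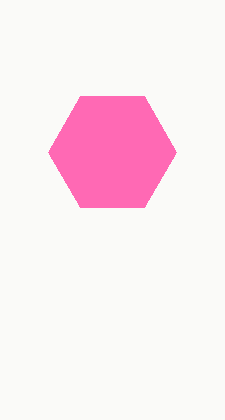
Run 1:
a = 112, b = 152, c = 64, col = 'hotpink'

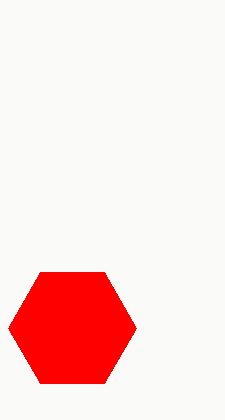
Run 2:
a = 72, b = 328, c = 64, col = 'red'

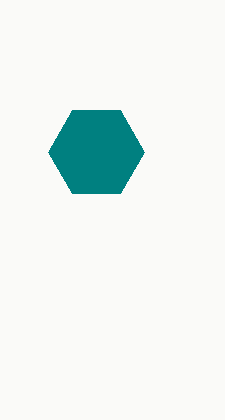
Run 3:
a = 96; b = 152; c = 48; col = 'teal'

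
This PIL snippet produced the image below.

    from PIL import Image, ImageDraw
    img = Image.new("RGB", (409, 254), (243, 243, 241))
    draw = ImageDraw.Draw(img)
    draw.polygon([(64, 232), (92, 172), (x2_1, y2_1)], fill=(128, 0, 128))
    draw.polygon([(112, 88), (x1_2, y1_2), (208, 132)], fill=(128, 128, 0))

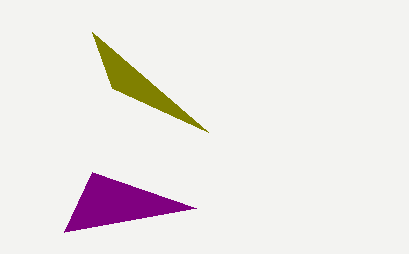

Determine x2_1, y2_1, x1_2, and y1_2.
x2_1 = 196; y2_1 = 208; x1_2 = 92; y1_2 = 32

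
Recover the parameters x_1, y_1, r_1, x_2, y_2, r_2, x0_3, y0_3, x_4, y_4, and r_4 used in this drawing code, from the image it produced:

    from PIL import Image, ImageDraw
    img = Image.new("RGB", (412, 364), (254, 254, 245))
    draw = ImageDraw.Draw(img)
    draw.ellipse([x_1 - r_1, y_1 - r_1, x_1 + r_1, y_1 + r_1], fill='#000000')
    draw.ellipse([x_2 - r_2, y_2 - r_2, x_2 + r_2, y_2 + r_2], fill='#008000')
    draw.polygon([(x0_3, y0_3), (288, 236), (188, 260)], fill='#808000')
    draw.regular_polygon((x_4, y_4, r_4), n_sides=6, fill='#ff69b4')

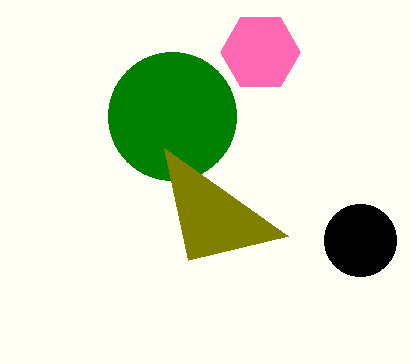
x_1 = 360
y_1 = 240
r_1 = 36
x_2 = 172
y_2 = 116
r_2 = 64
x0_3 = 164
y0_3 = 148
x_4 = 260
y_4 = 52
r_4 = 40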